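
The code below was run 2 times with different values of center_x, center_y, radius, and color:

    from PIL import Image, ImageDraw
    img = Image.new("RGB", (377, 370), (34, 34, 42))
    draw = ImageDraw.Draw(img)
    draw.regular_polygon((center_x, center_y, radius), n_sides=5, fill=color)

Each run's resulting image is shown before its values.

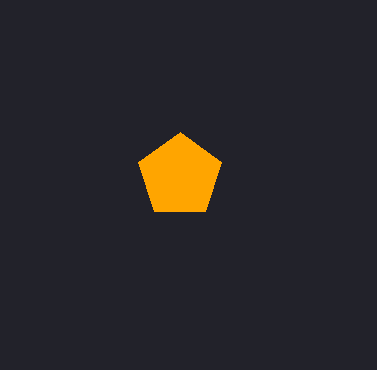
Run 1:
center_x = 180
center_y = 176
radius = 44
color = 'orange'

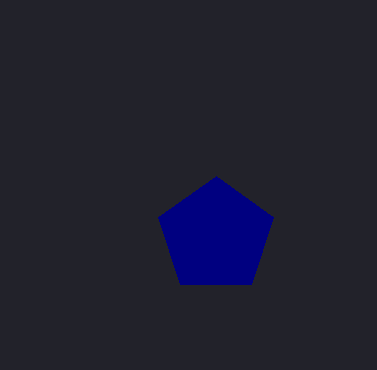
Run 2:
center_x = 216; center_y = 236; radius = 60; color = 'navy'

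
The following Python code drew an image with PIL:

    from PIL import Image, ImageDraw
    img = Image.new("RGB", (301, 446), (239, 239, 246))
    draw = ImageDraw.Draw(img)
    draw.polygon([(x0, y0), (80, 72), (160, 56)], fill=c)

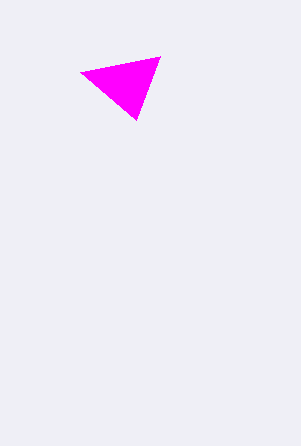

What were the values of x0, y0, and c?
x0 = 136, y0 = 120, c = 'magenta'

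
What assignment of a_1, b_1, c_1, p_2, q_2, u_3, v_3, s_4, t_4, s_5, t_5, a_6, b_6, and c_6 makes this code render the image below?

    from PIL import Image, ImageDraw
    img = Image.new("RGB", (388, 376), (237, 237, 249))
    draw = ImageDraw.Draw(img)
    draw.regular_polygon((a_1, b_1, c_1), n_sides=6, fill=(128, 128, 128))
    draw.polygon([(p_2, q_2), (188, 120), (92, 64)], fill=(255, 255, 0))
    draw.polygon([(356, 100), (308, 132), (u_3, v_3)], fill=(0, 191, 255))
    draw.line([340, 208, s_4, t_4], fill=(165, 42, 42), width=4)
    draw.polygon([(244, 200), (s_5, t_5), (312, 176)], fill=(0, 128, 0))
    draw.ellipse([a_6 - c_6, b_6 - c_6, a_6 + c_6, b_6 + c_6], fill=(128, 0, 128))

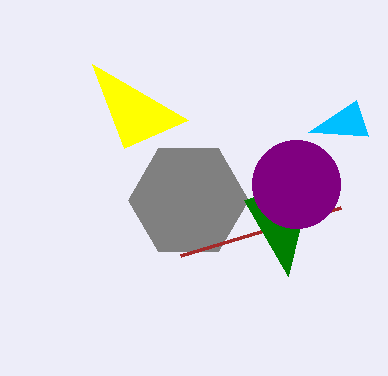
a_1 = 188; b_1 = 200; c_1 = 60; p_2 = 124; q_2 = 148; u_3 = 368; v_3 = 136; s_4 = 180; t_4 = 256; s_5 = 288; t_5 = 276; a_6 = 296; b_6 = 184; c_6 = 44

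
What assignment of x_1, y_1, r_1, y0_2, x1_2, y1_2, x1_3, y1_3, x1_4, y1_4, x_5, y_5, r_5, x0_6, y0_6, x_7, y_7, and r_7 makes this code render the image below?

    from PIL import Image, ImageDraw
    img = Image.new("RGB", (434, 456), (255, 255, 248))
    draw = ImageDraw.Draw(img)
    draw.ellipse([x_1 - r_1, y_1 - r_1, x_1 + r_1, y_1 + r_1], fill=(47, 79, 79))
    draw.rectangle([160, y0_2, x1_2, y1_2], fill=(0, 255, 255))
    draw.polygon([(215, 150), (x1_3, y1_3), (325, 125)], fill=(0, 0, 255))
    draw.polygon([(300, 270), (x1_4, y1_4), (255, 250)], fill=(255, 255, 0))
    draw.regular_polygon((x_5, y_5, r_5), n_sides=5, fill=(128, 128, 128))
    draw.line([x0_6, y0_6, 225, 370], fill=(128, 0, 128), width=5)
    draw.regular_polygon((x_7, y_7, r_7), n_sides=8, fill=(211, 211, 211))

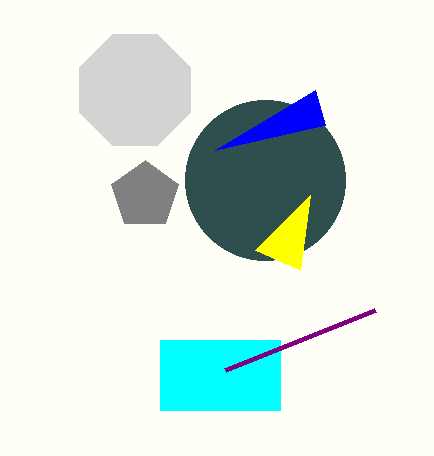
x_1 = 265; y_1 = 180; r_1 = 80; y0_2 = 340; x1_2 = 280; y1_2 = 410; x1_3 = 315; y1_3 = 90; x1_4 = 310; y1_4 = 195; x_5 = 145; y_5 = 195; r_5 = 35; x0_6 = 375; y0_6 = 310; x_7 = 135; y_7 = 90; r_7 = 60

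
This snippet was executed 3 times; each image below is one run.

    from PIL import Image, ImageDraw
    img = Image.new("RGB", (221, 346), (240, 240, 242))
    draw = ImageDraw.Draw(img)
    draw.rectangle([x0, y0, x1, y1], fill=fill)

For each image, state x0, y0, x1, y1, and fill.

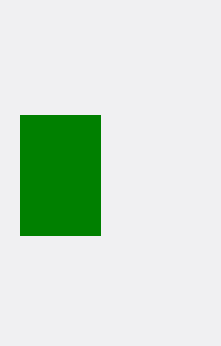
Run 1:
x0 = 20; y0 = 115; x1 = 100; y1 = 235; fill = 'green'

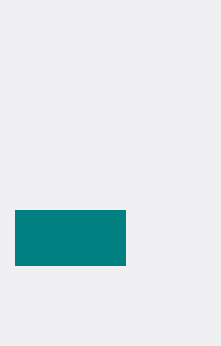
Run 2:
x0 = 15
y0 = 210
x1 = 125
y1 = 265
fill = 'teal'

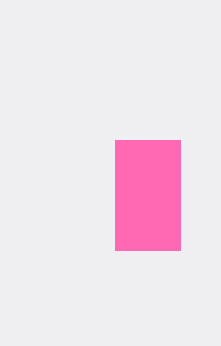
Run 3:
x0 = 115
y0 = 140
x1 = 180
y1 = 250
fill = 'hotpink'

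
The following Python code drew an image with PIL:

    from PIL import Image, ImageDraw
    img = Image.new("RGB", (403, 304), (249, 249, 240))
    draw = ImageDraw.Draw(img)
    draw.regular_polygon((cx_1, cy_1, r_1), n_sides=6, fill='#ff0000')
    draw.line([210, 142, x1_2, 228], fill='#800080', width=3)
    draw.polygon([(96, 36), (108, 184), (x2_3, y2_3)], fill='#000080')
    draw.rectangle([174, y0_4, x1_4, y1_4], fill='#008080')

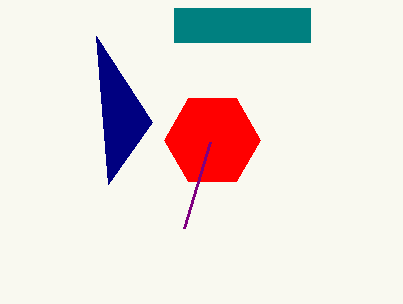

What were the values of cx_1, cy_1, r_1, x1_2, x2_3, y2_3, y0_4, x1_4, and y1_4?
cx_1 = 212
cy_1 = 140
r_1 = 48
x1_2 = 184
x2_3 = 152
y2_3 = 122
y0_4 = 8
x1_4 = 310
y1_4 = 42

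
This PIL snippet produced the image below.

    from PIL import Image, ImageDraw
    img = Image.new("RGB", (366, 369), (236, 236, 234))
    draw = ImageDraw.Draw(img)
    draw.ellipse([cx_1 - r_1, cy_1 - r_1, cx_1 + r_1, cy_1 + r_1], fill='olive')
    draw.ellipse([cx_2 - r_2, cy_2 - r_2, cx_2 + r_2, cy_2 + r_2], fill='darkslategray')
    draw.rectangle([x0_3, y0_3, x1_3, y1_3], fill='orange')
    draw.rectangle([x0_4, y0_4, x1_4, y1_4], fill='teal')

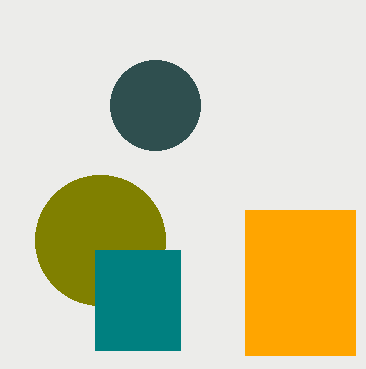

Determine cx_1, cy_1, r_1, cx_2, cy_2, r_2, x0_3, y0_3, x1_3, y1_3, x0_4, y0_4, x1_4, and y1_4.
cx_1 = 100
cy_1 = 240
r_1 = 65
cx_2 = 155
cy_2 = 105
r_2 = 45
x0_3 = 245
y0_3 = 210
x1_3 = 355
y1_3 = 355
x0_4 = 95
y0_4 = 250
x1_4 = 180
y1_4 = 350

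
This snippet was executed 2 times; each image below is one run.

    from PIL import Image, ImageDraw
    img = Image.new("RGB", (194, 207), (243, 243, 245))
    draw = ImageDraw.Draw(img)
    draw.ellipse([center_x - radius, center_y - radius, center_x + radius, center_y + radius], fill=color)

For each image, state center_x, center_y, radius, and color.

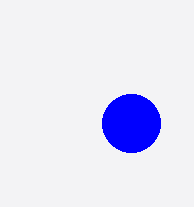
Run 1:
center_x = 131, center_y = 123, radius = 29, color = 'blue'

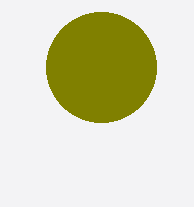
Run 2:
center_x = 101
center_y = 67
radius = 55
color = 'olive'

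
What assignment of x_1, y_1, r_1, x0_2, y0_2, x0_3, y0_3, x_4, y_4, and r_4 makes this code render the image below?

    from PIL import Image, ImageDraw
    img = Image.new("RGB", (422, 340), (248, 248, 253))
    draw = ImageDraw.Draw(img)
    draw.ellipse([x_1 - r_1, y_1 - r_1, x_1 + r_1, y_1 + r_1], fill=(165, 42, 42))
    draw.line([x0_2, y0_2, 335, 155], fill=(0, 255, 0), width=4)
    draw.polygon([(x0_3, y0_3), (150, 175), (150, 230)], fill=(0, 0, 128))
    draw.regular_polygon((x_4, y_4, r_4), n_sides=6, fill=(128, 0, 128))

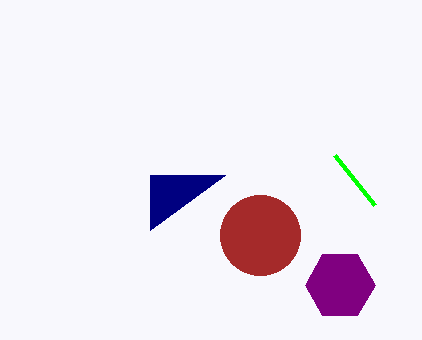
x_1 = 260, y_1 = 235, r_1 = 40, x0_2 = 375, y0_2 = 205, x0_3 = 225, y0_3 = 175, x_4 = 340, y_4 = 285, r_4 = 35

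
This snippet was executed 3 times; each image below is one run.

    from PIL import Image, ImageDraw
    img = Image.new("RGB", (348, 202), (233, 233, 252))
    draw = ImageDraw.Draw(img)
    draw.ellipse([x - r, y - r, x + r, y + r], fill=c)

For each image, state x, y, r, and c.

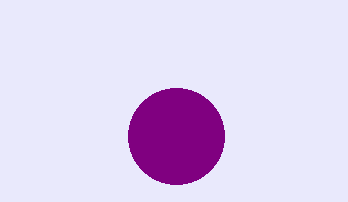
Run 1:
x = 176, y = 136, r = 48, c = 'purple'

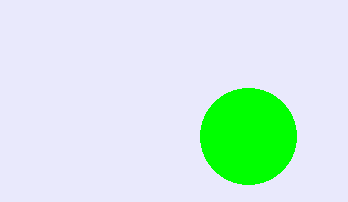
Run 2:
x = 248
y = 136
r = 48
c = 'lime'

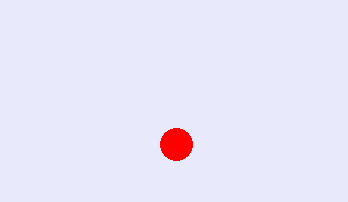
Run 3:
x = 176, y = 144, r = 16, c = 'red'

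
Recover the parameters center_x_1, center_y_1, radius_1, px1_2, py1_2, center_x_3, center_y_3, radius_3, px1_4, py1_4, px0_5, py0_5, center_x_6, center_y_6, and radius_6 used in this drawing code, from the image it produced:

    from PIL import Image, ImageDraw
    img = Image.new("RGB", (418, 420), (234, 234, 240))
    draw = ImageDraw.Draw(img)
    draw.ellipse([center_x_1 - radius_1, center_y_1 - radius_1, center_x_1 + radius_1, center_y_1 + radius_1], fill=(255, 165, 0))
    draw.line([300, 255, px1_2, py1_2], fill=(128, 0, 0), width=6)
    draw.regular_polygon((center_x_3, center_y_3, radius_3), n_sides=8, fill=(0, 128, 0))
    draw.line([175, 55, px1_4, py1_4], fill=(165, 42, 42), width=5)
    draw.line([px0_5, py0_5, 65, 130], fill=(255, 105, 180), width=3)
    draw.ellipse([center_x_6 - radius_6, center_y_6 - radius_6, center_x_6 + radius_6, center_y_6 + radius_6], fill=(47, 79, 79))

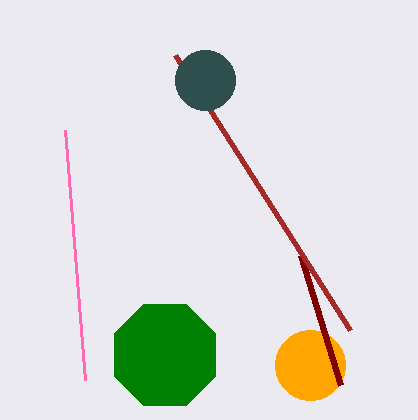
center_x_1 = 310, center_y_1 = 365, radius_1 = 35, px1_2 = 340, py1_2 = 385, center_x_3 = 165, center_y_3 = 355, radius_3 = 55, px1_4 = 350, py1_4 = 330, px0_5 = 85, py0_5 = 380, center_x_6 = 205, center_y_6 = 80, radius_6 = 30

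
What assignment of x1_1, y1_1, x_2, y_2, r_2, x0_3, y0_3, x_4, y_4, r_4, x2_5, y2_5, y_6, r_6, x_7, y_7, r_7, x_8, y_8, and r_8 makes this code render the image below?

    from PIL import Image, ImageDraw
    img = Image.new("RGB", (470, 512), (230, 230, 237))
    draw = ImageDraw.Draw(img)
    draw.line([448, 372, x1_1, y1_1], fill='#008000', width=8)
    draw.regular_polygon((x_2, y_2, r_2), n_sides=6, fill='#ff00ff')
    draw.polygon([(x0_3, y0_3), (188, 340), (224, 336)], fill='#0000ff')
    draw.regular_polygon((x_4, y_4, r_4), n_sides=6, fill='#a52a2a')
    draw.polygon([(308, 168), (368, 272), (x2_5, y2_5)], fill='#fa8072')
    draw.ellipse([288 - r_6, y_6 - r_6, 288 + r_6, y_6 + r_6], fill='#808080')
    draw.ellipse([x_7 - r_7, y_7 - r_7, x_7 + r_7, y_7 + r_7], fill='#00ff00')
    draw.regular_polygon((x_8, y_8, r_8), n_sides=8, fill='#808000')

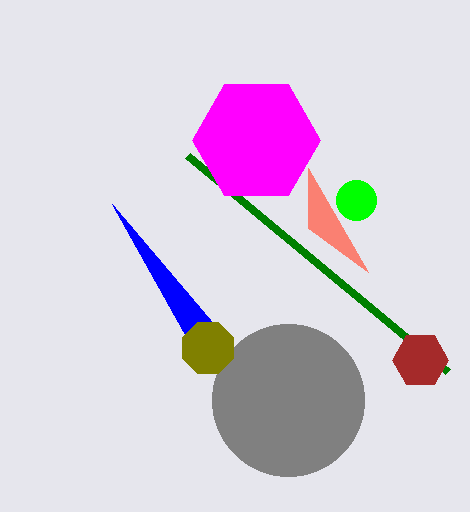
x1_1 = 188, y1_1 = 156, x_2 = 256, y_2 = 140, r_2 = 64, x0_3 = 112, y0_3 = 204, x_4 = 420, y_4 = 360, r_4 = 28, x2_5 = 308, y2_5 = 228, y_6 = 400, r_6 = 76, x_7 = 356, y_7 = 200, r_7 = 20, x_8 = 208, y_8 = 348, r_8 = 28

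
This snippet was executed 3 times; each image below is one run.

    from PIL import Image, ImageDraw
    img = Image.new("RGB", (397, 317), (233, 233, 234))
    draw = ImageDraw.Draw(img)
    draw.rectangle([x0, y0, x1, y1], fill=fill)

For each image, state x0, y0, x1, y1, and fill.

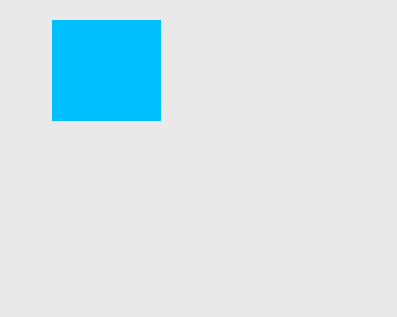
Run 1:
x0 = 52, y0 = 20, x1 = 160, y1 = 120, fill = 'deepskyblue'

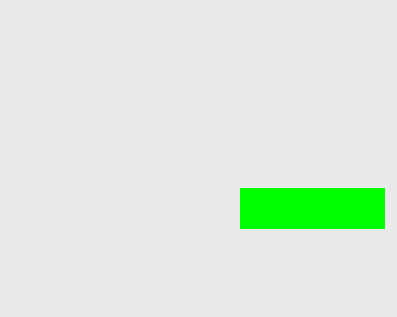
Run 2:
x0 = 240; y0 = 188; x1 = 384; y1 = 228; fill = 'lime'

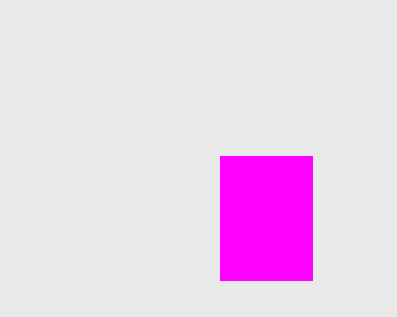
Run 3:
x0 = 220
y0 = 156
x1 = 312
y1 = 280
fill = 'magenta'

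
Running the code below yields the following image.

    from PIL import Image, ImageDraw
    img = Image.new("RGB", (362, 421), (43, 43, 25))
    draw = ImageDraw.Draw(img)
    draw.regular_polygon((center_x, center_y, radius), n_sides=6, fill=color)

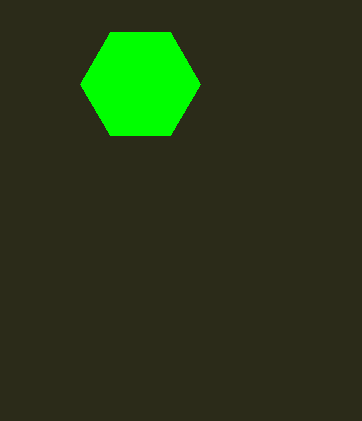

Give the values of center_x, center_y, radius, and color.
center_x = 140, center_y = 84, radius = 60, color = 'lime'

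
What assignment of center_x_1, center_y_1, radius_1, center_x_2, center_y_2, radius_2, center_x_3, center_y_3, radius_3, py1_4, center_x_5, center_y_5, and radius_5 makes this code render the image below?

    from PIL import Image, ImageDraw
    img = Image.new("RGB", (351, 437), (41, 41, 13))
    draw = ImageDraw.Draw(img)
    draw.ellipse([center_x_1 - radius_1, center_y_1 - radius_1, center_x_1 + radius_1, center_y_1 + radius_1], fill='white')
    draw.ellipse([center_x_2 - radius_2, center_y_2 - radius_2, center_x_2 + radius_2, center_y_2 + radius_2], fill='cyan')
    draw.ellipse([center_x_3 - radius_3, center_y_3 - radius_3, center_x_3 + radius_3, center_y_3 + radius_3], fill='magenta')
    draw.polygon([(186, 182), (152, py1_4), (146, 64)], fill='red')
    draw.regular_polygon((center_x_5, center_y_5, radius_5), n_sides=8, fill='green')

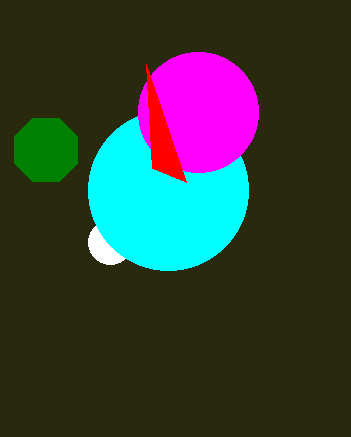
center_x_1 = 110, center_y_1 = 242, radius_1 = 22, center_x_2 = 168, center_y_2 = 190, radius_2 = 80, center_x_3 = 198, center_y_3 = 112, radius_3 = 60, py1_4 = 168, center_x_5 = 46, center_y_5 = 150, radius_5 = 34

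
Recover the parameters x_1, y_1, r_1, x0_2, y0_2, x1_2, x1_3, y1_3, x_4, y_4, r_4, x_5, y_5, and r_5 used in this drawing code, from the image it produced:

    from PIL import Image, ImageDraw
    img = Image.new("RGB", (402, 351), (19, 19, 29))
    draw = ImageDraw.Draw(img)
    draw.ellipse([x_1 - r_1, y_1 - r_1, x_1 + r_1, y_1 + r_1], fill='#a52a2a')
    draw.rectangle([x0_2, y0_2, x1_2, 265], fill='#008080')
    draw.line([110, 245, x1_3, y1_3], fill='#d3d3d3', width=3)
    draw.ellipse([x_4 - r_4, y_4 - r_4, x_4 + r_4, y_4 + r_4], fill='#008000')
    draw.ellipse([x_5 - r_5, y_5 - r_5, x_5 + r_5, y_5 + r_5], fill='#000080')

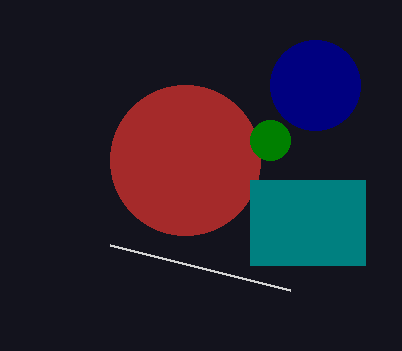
x_1 = 185
y_1 = 160
r_1 = 75
x0_2 = 250
y0_2 = 180
x1_2 = 365
x1_3 = 290
y1_3 = 290
x_4 = 270
y_4 = 140
r_4 = 20
x_5 = 315
y_5 = 85
r_5 = 45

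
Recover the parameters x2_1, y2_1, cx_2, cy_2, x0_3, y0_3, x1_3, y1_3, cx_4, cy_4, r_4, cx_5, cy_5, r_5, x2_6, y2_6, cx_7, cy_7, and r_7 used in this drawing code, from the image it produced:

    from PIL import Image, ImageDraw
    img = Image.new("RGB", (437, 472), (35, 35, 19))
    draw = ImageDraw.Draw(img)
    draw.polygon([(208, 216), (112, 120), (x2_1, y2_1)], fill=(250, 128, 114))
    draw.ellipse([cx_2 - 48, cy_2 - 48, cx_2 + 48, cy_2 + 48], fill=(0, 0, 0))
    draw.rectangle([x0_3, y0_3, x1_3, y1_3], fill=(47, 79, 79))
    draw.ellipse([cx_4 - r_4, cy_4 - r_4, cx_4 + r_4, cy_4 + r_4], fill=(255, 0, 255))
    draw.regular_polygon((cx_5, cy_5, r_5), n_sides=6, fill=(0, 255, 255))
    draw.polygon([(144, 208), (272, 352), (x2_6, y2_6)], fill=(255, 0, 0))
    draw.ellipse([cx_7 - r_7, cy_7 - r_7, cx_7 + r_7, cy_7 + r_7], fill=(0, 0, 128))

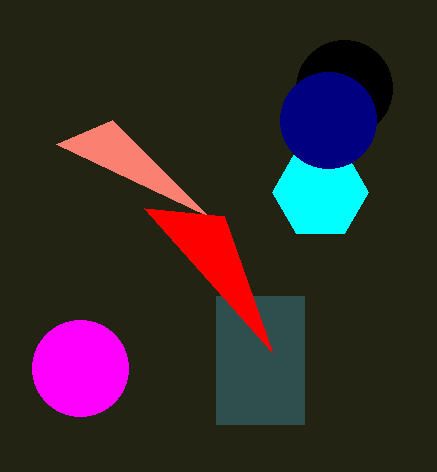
x2_1 = 56
y2_1 = 144
cx_2 = 344
cy_2 = 88
x0_3 = 216
y0_3 = 296
x1_3 = 304
y1_3 = 424
cx_4 = 80
cy_4 = 368
r_4 = 48
cx_5 = 320
cy_5 = 192
r_5 = 48
x2_6 = 224
y2_6 = 216
cx_7 = 328
cy_7 = 120
r_7 = 48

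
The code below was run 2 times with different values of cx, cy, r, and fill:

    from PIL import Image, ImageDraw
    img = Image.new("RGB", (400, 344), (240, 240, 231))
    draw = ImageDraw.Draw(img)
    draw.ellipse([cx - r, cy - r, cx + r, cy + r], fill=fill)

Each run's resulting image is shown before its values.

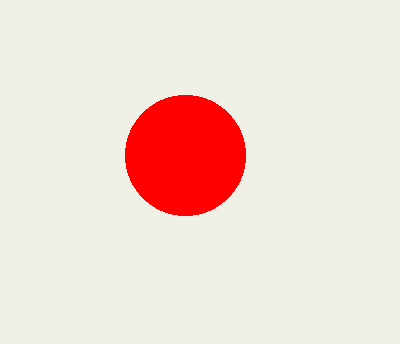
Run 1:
cx = 185
cy = 155
r = 60
fill = 'red'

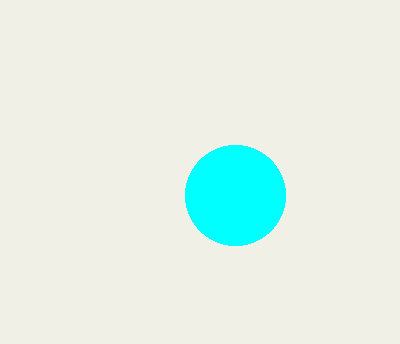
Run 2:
cx = 235; cy = 195; r = 50; fill = 'cyan'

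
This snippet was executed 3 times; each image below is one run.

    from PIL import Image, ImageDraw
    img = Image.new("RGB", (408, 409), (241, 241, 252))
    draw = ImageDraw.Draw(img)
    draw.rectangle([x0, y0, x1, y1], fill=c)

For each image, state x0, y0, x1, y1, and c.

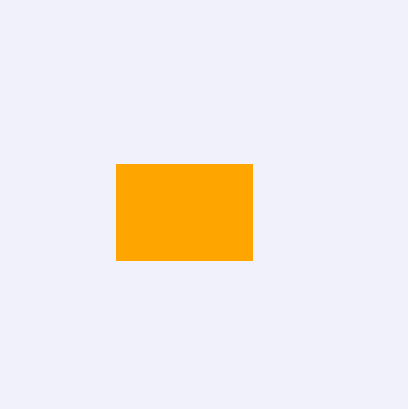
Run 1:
x0 = 116, y0 = 164, x1 = 252, y1 = 260, c = 'orange'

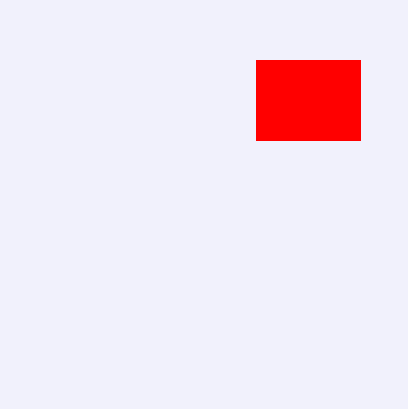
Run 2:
x0 = 256
y0 = 60
x1 = 360
y1 = 140
c = 'red'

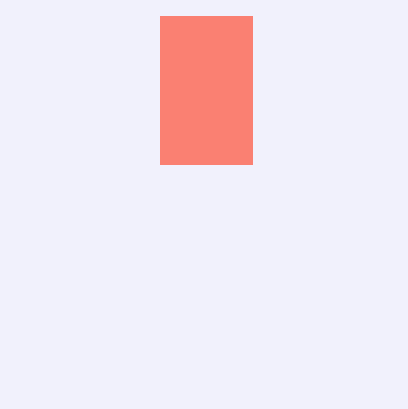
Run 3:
x0 = 160, y0 = 16, x1 = 252, y1 = 164, c = 'salmon'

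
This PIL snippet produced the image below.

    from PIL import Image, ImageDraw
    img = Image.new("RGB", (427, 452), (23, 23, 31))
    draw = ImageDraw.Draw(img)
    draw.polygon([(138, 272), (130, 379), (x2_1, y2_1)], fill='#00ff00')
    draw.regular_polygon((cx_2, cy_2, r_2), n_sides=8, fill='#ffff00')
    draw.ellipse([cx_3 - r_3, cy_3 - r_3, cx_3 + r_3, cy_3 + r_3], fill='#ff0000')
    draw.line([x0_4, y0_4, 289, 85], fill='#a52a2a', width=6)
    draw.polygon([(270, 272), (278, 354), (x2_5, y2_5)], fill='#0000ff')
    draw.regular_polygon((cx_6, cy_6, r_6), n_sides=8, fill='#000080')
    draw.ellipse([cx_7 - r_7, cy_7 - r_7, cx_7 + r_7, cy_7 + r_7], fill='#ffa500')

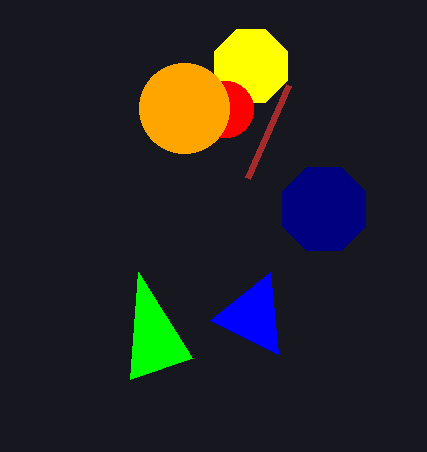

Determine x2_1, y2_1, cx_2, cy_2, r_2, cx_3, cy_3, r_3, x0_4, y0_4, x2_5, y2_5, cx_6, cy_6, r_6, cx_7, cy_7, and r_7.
x2_1 = 192
y2_1 = 358
cx_2 = 251
cy_2 = 66
r_2 = 39
cx_3 = 225
cy_3 = 109
r_3 = 28
x0_4 = 248
y0_4 = 178
x2_5 = 210
y2_5 = 320
cx_6 = 324
cy_6 = 209
r_6 = 45
cx_7 = 184
cy_7 = 108
r_7 = 45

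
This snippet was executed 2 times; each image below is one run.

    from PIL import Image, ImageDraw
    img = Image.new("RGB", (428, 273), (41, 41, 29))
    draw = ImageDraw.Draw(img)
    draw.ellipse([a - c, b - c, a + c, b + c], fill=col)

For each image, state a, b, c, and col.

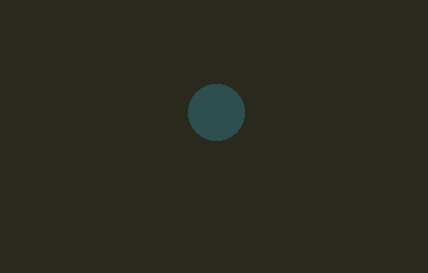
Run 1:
a = 216
b = 112
c = 28
col = 'darkslategray'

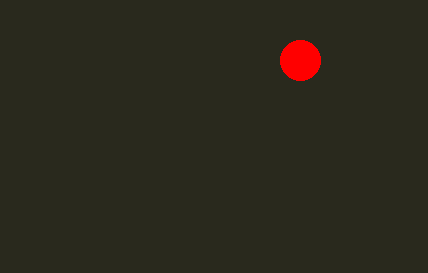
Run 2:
a = 300, b = 60, c = 20, col = 'red'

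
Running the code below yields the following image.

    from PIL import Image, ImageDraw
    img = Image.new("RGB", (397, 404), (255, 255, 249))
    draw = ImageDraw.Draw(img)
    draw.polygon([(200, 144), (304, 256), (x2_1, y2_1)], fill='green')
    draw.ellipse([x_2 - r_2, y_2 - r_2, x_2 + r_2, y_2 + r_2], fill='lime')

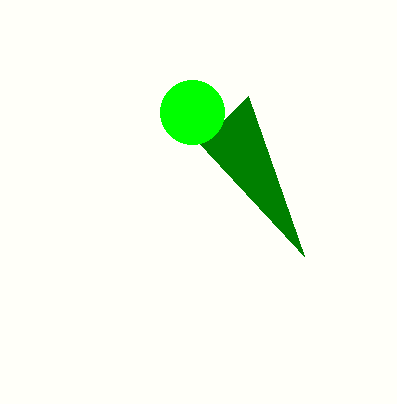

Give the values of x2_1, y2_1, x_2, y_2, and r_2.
x2_1 = 248; y2_1 = 96; x_2 = 192; y_2 = 112; r_2 = 32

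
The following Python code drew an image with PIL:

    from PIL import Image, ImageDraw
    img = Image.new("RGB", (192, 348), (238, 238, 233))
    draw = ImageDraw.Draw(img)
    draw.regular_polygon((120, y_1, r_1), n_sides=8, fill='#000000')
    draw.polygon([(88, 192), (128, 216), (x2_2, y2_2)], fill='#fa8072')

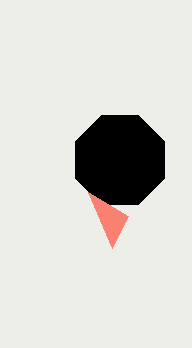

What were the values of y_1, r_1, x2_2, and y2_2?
y_1 = 160
r_1 = 48
x2_2 = 112
y2_2 = 248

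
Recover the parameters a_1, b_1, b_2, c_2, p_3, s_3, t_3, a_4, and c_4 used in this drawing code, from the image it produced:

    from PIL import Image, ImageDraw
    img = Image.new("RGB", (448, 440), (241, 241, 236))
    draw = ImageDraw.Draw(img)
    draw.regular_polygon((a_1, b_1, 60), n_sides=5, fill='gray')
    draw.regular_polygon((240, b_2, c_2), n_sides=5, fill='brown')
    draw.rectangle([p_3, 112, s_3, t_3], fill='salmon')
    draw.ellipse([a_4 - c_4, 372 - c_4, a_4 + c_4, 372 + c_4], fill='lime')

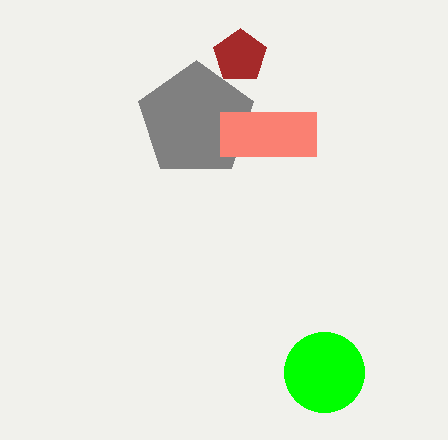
a_1 = 196, b_1 = 120, b_2 = 56, c_2 = 28, p_3 = 220, s_3 = 316, t_3 = 156, a_4 = 324, c_4 = 40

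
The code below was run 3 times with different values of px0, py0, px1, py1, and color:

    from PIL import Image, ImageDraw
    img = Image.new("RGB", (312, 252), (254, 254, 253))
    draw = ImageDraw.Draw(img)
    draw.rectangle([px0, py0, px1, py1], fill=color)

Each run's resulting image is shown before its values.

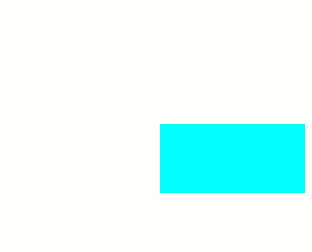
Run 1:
px0 = 160; py0 = 124; px1 = 304; py1 = 192; color = 'cyan'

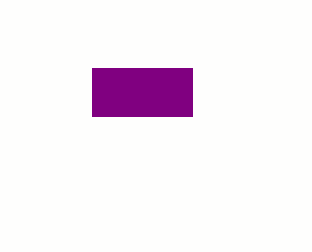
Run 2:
px0 = 92, py0 = 68, px1 = 192, py1 = 116, color = 'purple'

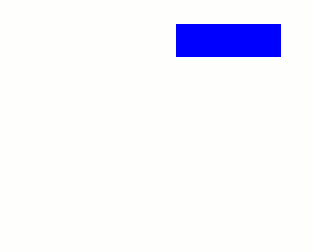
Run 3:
px0 = 176
py0 = 24
px1 = 280
py1 = 56
color = 'blue'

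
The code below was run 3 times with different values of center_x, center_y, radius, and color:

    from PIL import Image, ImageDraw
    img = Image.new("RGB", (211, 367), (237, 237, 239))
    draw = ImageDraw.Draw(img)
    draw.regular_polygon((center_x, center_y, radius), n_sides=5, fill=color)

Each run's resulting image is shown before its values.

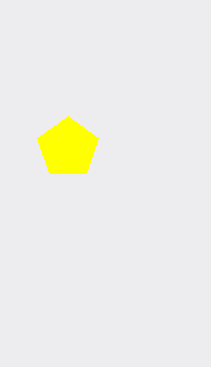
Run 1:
center_x = 68; center_y = 148; radius = 32; color = 'yellow'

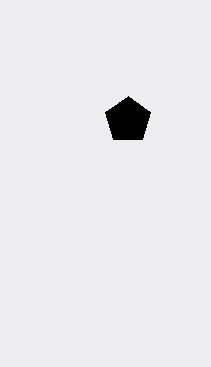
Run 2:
center_x = 128
center_y = 120
radius = 24
color = 'black'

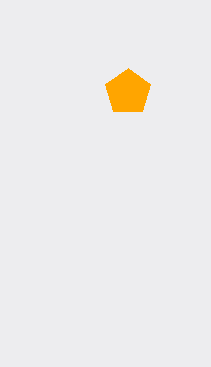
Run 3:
center_x = 128, center_y = 92, radius = 24, color = 'orange'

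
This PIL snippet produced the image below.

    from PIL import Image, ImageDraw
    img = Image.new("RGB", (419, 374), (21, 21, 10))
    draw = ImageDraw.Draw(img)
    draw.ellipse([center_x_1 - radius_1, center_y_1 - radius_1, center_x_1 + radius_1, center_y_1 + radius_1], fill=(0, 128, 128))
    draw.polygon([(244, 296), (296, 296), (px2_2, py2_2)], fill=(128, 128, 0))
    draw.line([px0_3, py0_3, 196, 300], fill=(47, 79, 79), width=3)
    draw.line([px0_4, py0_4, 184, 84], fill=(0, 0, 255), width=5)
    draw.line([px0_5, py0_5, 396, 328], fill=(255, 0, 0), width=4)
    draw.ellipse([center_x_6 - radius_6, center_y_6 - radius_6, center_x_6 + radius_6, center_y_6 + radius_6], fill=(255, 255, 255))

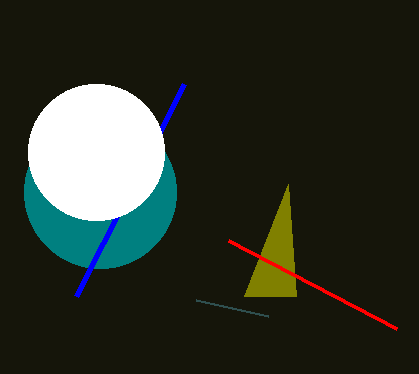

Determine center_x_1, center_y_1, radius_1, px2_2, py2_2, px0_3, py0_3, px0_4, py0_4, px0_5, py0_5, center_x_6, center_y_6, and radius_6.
center_x_1 = 100; center_y_1 = 192; radius_1 = 76; px2_2 = 288; py2_2 = 184; px0_3 = 268; py0_3 = 316; px0_4 = 76; py0_4 = 296; px0_5 = 228; py0_5 = 240; center_x_6 = 96; center_y_6 = 152; radius_6 = 68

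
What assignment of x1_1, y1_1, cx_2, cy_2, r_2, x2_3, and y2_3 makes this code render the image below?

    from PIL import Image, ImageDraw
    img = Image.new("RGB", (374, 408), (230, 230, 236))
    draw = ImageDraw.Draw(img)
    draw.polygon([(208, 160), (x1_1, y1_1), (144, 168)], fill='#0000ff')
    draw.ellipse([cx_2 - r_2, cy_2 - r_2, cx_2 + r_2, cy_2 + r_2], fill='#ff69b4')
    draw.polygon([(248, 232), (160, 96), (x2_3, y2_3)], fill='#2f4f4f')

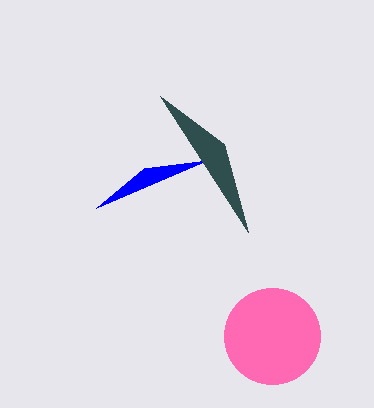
x1_1 = 96
y1_1 = 208
cx_2 = 272
cy_2 = 336
r_2 = 48
x2_3 = 224
y2_3 = 144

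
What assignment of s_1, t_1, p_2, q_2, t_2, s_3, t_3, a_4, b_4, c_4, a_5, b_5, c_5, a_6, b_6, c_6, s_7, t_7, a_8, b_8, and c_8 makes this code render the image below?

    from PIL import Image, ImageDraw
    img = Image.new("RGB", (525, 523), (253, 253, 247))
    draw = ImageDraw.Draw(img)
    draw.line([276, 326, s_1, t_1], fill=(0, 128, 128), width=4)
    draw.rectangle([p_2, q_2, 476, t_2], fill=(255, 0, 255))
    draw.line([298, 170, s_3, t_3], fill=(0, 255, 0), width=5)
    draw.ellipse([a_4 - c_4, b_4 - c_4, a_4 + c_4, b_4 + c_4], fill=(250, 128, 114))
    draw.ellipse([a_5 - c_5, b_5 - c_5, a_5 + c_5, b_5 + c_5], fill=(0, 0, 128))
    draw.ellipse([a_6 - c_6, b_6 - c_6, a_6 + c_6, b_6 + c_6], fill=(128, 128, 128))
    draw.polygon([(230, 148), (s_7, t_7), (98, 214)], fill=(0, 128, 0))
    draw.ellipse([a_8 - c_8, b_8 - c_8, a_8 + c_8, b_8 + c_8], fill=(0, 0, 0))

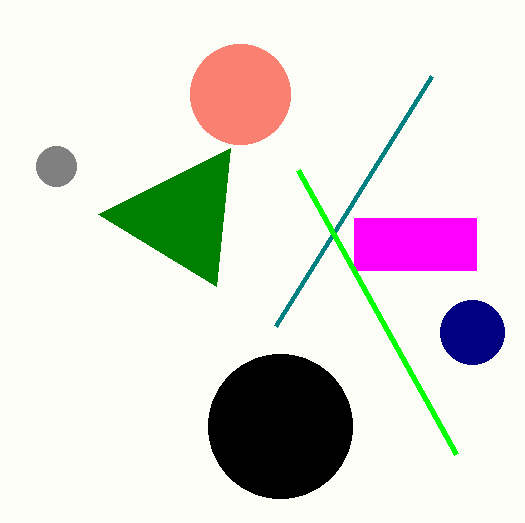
s_1 = 432, t_1 = 76, p_2 = 354, q_2 = 218, t_2 = 270, s_3 = 456, t_3 = 454, a_4 = 240, b_4 = 94, c_4 = 50, a_5 = 472, b_5 = 332, c_5 = 32, a_6 = 56, b_6 = 166, c_6 = 20, s_7 = 216, t_7 = 286, a_8 = 280, b_8 = 426, c_8 = 72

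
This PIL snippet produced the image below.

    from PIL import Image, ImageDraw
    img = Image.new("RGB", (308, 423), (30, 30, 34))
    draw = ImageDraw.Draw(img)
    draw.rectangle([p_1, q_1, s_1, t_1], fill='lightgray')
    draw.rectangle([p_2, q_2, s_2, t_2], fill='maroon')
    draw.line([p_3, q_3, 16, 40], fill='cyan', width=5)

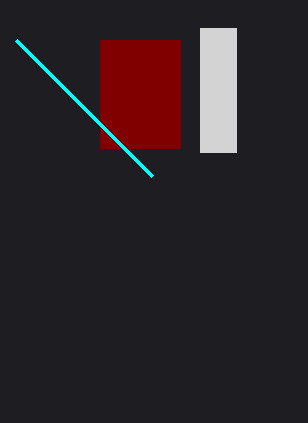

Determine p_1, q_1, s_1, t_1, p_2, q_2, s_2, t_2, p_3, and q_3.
p_1 = 200, q_1 = 28, s_1 = 236, t_1 = 152, p_2 = 100, q_2 = 40, s_2 = 180, t_2 = 148, p_3 = 152, q_3 = 176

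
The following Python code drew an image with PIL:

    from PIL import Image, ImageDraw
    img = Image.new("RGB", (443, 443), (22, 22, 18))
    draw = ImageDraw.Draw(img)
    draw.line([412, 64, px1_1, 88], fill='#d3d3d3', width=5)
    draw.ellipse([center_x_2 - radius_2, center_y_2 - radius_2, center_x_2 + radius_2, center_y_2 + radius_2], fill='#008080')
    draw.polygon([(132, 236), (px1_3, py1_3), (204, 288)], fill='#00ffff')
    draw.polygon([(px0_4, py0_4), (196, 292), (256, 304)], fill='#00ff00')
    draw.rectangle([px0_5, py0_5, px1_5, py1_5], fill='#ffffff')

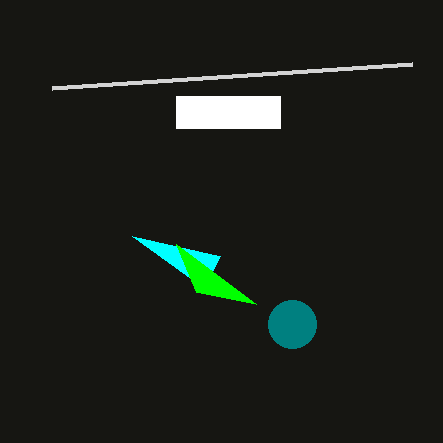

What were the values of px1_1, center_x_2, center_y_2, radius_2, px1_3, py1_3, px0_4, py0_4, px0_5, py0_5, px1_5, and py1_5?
px1_1 = 52
center_x_2 = 292
center_y_2 = 324
radius_2 = 24
px1_3 = 220
py1_3 = 256
px0_4 = 176
py0_4 = 244
px0_5 = 176
py0_5 = 96
px1_5 = 280
py1_5 = 128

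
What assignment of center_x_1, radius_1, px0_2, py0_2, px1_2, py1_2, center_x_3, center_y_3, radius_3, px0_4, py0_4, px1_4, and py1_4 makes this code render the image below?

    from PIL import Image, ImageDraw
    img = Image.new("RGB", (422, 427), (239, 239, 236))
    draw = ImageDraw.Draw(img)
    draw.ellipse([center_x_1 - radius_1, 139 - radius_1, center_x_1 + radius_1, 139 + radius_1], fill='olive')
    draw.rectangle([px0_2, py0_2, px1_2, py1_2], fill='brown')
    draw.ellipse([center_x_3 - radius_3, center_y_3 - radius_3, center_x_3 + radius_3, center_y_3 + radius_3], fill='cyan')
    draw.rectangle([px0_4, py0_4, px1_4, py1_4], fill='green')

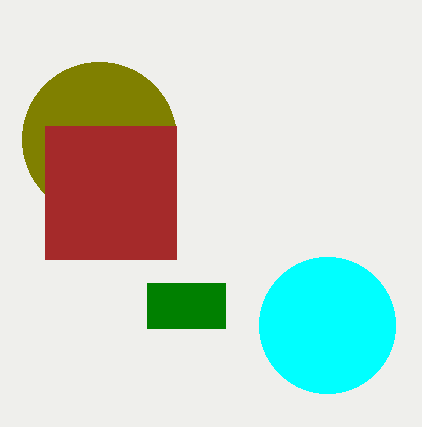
center_x_1 = 99
radius_1 = 77
px0_2 = 45
py0_2 = 126
px1_2 = 176
py1_2 = 259
center_x_3 = 327
center_y_3 = 325
radius_3 = 68
px0_4 = 147
py0_4 = 283
px1_4 = 225
py1_4 = 328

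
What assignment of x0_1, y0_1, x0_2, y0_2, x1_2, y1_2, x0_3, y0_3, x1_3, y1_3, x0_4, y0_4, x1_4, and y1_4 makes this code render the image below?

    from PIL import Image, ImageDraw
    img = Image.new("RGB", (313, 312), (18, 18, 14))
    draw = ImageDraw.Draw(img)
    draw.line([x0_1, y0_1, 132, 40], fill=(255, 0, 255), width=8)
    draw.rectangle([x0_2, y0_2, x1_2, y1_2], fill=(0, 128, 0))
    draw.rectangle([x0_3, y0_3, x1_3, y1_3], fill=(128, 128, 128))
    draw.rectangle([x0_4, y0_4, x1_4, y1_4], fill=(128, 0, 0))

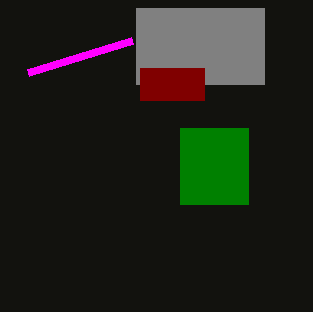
x0_1 = 28
y0_1 = 72
x0_2 = 180
y0_2 = 128
x1_2 = 248
y1_2 = 204
x0_3 = 136
y0_3 = 8
x1_3 = 264
y1_3 = 84
x0_4 = 140
y0_4 = 68
x1_4 = 204
y1_4 = 100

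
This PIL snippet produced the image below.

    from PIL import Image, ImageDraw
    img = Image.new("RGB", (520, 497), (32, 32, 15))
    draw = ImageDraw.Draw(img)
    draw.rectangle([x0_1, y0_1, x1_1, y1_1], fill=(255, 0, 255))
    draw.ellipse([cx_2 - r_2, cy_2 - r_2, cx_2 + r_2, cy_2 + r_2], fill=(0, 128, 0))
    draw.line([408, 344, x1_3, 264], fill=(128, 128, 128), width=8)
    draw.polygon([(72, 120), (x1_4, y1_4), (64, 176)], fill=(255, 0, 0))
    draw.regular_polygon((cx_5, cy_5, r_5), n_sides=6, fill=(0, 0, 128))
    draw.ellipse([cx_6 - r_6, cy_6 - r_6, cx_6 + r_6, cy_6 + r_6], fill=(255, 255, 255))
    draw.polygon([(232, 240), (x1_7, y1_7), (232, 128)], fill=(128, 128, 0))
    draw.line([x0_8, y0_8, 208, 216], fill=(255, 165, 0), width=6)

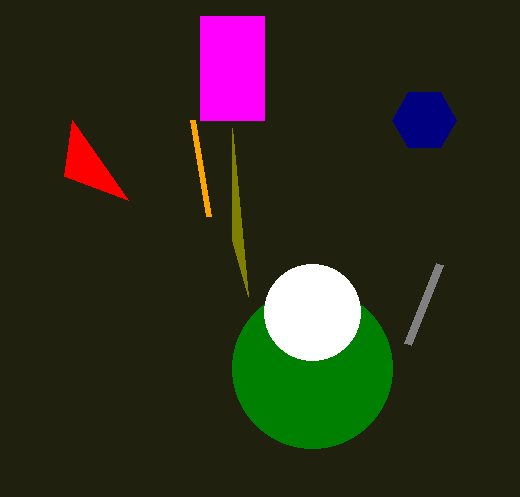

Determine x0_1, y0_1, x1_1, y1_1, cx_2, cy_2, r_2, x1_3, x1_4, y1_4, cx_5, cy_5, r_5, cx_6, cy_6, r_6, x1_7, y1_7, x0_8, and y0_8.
x0_1 = 200, y0_1 = 16, x1_1 = 264, y1_1 = 120, cx_2 = 312, cy_2 = 368, r_2 = 80, x1_3 = 440, x1_4 = 128, y1_4 = 200, cx_5 = 424, cy_5 = 120, r_5 = 32, cx_6 = 312, cy_6 = 312, r_6 = 48, x1_7 = 248, y1_7 = 296, x0_8 = 192, y0_8 = 120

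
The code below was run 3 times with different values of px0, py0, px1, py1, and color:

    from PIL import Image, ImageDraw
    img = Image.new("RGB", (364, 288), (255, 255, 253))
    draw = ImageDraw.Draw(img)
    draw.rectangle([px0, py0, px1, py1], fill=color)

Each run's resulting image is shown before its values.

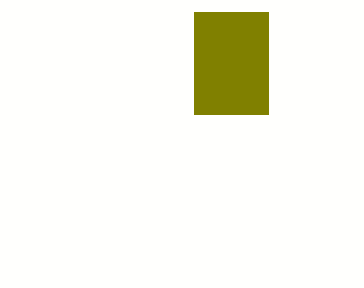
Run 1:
px0 = 194, py0 = 12, px1 = 268, py1 = 114, color = 'olive'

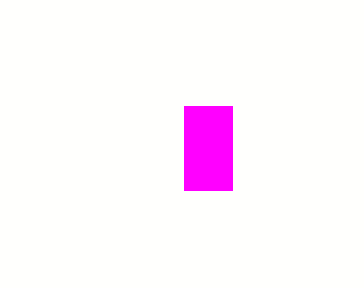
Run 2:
px0 = 184, py0 = 106, px1 = 232, py1 = 190, color = 'magenta'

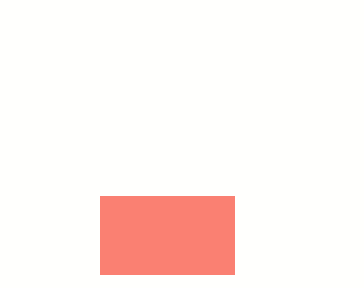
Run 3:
px0 = 100; py0 = 196; px1 = 234; py1 = 274; color = 'salmon'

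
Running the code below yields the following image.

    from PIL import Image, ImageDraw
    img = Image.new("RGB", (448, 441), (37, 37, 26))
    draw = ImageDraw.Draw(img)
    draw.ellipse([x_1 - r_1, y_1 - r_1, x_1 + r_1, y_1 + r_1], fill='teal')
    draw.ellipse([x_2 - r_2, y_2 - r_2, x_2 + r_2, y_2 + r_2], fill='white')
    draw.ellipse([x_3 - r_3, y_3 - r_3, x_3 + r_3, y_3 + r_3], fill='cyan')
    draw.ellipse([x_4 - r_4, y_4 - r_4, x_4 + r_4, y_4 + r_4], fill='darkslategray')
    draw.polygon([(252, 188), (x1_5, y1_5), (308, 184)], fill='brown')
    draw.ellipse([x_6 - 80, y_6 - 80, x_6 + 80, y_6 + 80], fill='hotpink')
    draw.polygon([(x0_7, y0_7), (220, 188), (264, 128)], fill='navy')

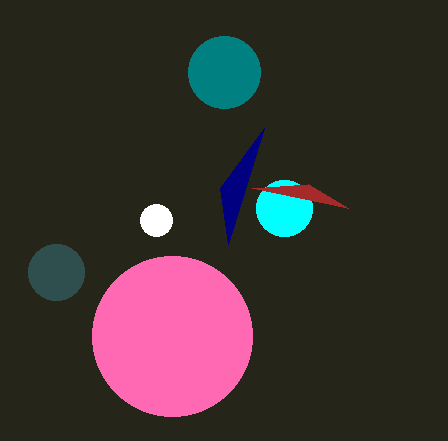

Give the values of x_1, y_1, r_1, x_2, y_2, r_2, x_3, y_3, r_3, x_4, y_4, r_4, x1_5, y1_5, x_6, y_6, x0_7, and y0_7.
x_1 = 224; y_1 = 72; r_1 = 36; x_2 = 156; y_2 = 220; r_2 = 16; x_3 = 284; y_3 = 208; r_3 = 28; x_4 = 56; y_4 = 272; r_4 = 28; x1_5 = 348; y1_5 = 208; x_6 = 172; y_6 = 336; x0_7 = 228; y0_7 = 244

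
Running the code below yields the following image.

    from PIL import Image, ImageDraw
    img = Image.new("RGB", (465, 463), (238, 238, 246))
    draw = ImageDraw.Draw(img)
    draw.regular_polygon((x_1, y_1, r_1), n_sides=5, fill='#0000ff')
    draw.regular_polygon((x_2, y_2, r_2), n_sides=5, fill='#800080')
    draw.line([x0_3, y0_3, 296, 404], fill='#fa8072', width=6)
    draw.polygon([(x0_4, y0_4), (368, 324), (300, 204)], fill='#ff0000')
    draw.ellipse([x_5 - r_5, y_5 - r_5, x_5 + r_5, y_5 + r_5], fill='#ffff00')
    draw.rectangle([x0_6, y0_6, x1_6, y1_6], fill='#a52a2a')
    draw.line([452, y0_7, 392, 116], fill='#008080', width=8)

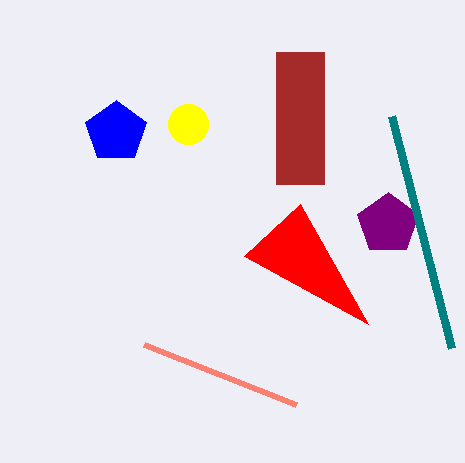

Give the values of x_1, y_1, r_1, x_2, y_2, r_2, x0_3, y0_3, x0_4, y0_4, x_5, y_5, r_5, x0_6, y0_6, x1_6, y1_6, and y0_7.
x_1 = 116; y_1 = 132; r_1 = 32; x_2 = 388; y_2 = 224; r_2 = 32; x0_3 = 144; y0_3 = 344; x0_4 = 244; y0_4 = 256; x_5 = 188; y_5 = 124; r_5 = 20; x0_6 = 276; y0_6 = 52; x1_6 = 324; y1_6 = 184; y0_7 = 348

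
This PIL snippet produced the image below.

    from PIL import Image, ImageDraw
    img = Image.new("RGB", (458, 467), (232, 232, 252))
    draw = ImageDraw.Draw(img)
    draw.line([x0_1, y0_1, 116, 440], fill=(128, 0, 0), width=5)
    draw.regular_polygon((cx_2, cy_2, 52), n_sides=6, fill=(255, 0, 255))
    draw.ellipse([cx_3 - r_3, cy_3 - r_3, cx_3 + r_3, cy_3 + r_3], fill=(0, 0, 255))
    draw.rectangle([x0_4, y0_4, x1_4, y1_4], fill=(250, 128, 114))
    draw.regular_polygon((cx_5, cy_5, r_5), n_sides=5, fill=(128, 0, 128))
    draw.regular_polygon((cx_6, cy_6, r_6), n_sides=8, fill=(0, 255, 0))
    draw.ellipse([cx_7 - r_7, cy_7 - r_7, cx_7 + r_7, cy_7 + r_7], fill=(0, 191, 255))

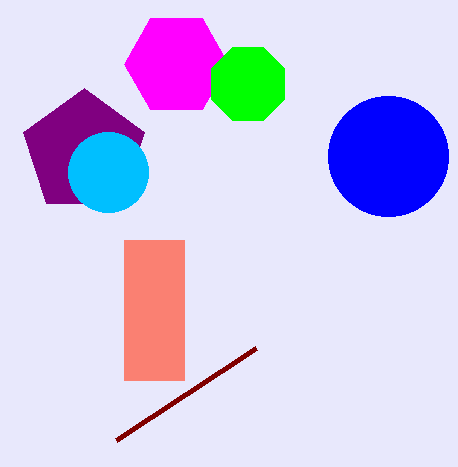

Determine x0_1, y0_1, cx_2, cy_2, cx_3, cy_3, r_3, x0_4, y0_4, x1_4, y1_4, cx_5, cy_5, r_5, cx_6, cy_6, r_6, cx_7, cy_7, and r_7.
x0_1 = 256, y0_1 = 348, cx_2 = 176, cy_2 = 64, cx_3 = 388, cy_3 = 156, r_3 = 60, x0_4 = 124, y0_4 = 240, x1_4 = 184, y1_4 = 380, cx_5 = 84, cy_5 = 152, r_5 = 64, cx_6 = 248, cy_6 = 84, r_6 = 40, cx_7 = 108, cy_7 = 172, r_7 = 40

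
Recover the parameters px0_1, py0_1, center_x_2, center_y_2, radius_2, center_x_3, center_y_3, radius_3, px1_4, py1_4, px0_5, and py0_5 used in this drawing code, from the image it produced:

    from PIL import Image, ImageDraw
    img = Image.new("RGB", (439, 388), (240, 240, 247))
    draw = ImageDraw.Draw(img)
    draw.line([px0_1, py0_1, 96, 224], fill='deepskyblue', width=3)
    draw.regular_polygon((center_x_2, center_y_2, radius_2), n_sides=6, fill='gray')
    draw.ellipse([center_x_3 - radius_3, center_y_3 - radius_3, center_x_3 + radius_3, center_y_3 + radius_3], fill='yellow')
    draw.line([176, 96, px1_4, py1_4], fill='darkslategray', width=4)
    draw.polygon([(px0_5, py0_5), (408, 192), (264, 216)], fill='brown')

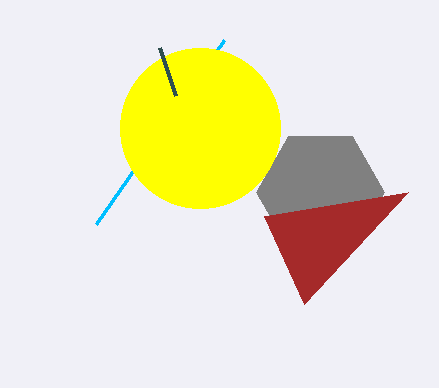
px0_1 = 224, py0_1 = 40, center_x_2 = 320, center_y_2 = 192, radius_2 = 64, center_x_3 = 200, center_y_3 = 128, radius_3 = 80, px1_4 = 160, py1_4 = 48, px0_5 = 304, py0_5 = 304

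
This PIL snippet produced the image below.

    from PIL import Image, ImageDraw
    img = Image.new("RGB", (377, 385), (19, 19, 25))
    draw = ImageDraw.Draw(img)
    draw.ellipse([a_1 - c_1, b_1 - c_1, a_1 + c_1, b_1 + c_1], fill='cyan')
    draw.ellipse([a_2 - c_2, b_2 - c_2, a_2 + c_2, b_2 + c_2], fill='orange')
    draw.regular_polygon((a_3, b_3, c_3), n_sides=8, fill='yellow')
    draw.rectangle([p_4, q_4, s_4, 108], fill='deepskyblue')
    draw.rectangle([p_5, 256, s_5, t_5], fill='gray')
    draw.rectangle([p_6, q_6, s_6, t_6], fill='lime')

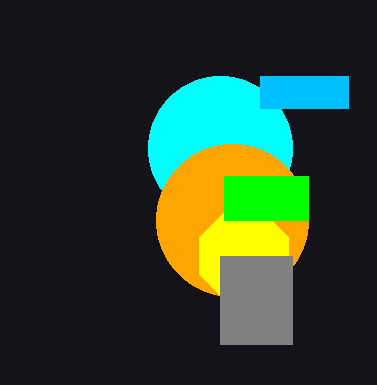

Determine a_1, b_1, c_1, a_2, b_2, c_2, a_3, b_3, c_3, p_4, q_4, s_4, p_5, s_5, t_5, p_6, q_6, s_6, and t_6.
a_1 = 220; b_1 = 148; c_1 = 72; a_2 = 232; b_2 = 220; c_2 = 76; a_3 = 244; b_3 = 256; c_3 = 48; p_4 = 260; q_4 = 76; s_4 = 348; p_5 = 220; s_5 = 292; t_5 = 344; p_6 = 224; q_6 = 176; s_6 = 308; t_6 = 220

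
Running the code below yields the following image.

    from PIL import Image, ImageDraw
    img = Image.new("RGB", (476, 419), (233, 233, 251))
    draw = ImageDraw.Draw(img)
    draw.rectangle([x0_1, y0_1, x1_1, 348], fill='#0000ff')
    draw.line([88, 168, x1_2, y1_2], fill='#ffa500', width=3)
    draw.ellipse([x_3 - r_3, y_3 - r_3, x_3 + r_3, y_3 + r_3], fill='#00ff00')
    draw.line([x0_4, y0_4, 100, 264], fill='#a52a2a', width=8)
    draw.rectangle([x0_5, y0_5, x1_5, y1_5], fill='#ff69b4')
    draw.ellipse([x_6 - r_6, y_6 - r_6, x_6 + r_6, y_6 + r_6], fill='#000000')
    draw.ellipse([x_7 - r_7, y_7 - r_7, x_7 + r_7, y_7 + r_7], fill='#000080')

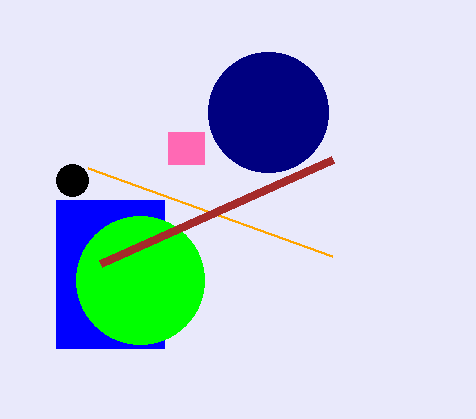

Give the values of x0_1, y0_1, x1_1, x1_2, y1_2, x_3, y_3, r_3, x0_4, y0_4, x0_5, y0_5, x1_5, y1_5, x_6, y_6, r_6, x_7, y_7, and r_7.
x0_1 = 56; y0_1 = 200; x1_1 = 164; x1_2 = 332; y1_2 = 256; x_3 = 140; y_3 = 280; r_3 = 64; x0_4 = 332; y0_4 = 160; x0_5 = 168; y0_5 = 132; x1_5 = 204; y1_5 = 164; x_6 = 72; y_6 = 180; r_6 = 16; x_7 = 268; y_7 = 112; r_7 = 60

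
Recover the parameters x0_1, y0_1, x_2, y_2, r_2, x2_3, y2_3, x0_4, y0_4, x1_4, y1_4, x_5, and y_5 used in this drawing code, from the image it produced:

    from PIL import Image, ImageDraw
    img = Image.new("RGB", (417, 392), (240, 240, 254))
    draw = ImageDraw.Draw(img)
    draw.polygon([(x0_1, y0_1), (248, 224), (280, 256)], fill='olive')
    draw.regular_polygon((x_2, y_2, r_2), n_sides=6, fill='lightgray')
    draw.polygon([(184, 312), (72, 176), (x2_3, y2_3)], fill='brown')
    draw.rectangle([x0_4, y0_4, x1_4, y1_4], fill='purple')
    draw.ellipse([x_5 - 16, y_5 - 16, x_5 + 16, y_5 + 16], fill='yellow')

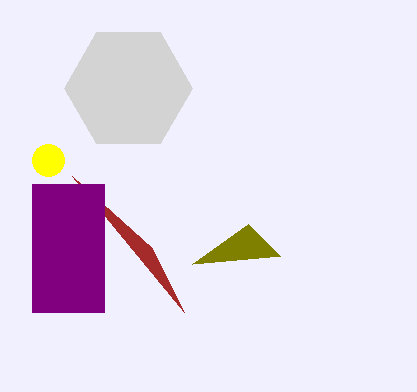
x0_1 = 192, y0_1 = 264, x_2 = 128, y_2 = 88, r_2 = 64, x2_3 = 152, y2_3 = 248, x0_4 = 32, y0_4 = 184, x1_4 = 104, y1_4 = 312, x_5 = 48, y_5 = 160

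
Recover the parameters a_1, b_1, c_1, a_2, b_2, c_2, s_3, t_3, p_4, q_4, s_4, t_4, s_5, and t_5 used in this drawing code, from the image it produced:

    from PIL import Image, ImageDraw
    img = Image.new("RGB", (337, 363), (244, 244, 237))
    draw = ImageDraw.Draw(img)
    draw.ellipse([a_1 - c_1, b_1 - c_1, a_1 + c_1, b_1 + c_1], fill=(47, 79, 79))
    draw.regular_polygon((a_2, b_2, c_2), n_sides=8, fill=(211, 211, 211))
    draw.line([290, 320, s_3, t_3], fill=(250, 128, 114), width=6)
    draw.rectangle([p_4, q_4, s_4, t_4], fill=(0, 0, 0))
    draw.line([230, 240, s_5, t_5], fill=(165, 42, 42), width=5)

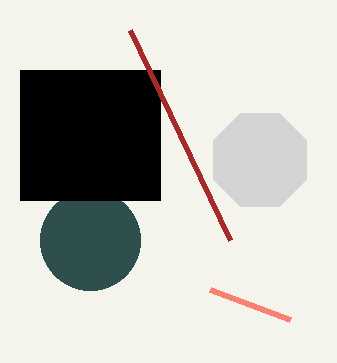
a_1 = 90; b_1 = 240; c_1 = 50; a_2 = 260; b_2 = 160; c_2 = 50; s_3 = 210; t_3 = 290; p_4 = 20; q_4 = 70; s_4 = 160; t_4 = 200; s_5 = 130; t_5 = 30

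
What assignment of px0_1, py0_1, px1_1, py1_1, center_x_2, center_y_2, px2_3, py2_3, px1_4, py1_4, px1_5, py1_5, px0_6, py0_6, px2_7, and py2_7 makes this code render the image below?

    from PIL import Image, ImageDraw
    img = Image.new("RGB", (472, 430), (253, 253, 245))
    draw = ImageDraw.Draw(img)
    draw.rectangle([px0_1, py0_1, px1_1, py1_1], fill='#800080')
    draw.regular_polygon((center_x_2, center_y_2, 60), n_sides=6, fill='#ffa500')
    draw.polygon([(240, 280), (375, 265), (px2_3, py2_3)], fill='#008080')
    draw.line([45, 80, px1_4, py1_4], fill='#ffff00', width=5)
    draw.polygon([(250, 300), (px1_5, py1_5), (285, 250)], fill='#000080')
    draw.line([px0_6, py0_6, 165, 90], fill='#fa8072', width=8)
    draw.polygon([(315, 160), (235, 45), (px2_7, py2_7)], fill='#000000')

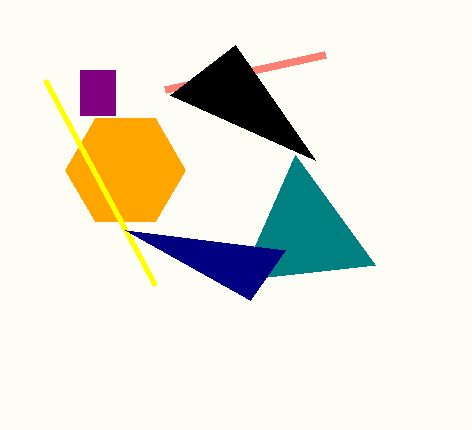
px0_1 = 80, py0_1 = 70, px1_1 = 115, py1_1 = 115, center_x_2 = 125, center_y_2 = 170, px2_3 = 295, py2_3 = 155, px1_4 = 155, py1_4 = 285, px1_5 = 125, py1_5 = 230, px0_6 = 325, py0_6 = 55, px2_7 = 170, py2_7 = 95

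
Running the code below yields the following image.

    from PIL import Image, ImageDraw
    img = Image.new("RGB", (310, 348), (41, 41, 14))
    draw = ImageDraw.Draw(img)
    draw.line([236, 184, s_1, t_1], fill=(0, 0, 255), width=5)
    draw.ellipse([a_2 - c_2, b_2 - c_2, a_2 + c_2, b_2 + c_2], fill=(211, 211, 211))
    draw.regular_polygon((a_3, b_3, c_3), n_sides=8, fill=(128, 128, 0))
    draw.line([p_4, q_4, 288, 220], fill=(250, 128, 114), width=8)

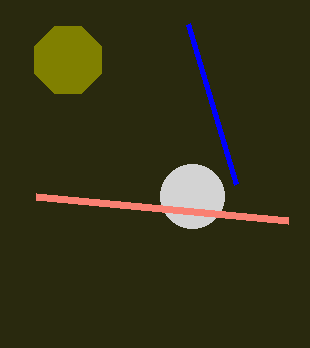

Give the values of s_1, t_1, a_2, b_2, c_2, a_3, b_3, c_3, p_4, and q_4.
s_1 = 188; t_1 = 24; a_2 = 192; b_2 = 196; c_2 = 32; a_3 = 68; b_3 = 60; c_3 = 36; p_4 = 36; q_4 = 196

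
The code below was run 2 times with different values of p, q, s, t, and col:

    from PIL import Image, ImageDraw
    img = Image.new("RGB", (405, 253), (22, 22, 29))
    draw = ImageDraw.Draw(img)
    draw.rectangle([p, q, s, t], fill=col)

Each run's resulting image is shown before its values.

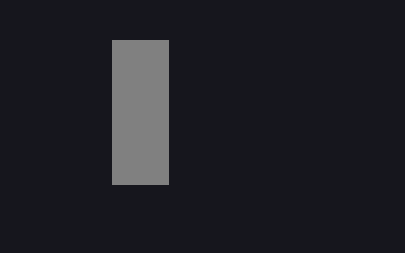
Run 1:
p = 112, q = 40, s = 168, t = 184, col = 'gray'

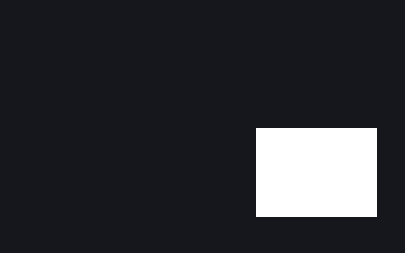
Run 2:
p = 256
q = 128
s = 376
t = 216
col = 'white'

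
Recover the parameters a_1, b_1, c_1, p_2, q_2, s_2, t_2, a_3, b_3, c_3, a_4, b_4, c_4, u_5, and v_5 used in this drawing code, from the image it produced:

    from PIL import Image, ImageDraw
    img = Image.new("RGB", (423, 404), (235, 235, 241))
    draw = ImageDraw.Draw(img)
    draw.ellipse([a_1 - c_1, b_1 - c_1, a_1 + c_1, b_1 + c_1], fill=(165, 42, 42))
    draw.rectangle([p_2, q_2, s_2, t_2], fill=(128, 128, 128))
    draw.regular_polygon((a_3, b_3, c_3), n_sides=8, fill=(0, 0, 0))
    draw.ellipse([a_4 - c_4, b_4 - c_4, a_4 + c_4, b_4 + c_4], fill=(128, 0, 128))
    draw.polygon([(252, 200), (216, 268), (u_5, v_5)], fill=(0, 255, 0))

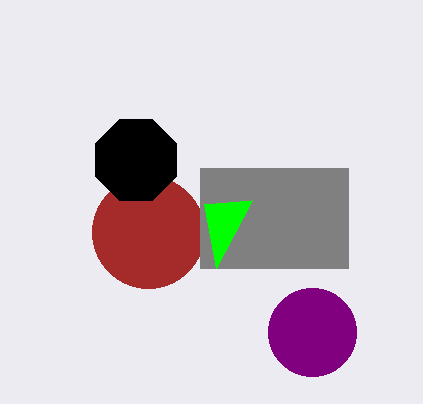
a_1 = 148; b_1 = 232; c_1 = 56; p_2 = 200; q_2 = 168; s_2 = 348; t_2 = 268; a_3 = 136; b_3 = 160; c_3 = 44; a_4 = 312; b_4 = 332; c_4 = 44; u_5 = 204; v_5 = 204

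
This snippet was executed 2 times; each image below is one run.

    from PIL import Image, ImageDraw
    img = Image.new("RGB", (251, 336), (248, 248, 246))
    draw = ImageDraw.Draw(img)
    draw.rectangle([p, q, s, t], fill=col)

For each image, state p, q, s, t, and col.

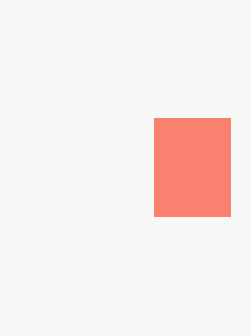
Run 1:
p = 154; q = 118; s = 230; t = 216; col = 'salmon'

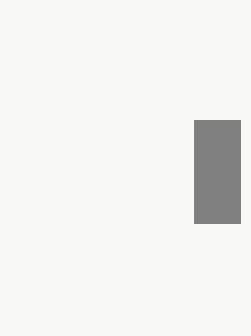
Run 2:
p = 194, q = 120, s = 240, t = 223, col = 'gray'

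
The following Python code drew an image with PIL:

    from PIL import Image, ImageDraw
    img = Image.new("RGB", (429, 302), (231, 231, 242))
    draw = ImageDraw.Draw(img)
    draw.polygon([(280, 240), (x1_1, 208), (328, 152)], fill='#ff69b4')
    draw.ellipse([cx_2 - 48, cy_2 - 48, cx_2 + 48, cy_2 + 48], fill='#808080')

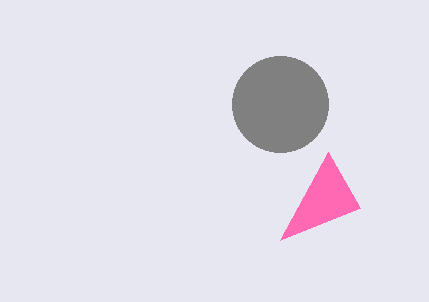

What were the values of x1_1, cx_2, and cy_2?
x1_1 = 360; cx_2 = 280; cy_2 = 104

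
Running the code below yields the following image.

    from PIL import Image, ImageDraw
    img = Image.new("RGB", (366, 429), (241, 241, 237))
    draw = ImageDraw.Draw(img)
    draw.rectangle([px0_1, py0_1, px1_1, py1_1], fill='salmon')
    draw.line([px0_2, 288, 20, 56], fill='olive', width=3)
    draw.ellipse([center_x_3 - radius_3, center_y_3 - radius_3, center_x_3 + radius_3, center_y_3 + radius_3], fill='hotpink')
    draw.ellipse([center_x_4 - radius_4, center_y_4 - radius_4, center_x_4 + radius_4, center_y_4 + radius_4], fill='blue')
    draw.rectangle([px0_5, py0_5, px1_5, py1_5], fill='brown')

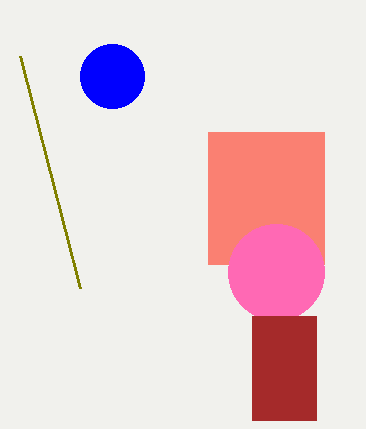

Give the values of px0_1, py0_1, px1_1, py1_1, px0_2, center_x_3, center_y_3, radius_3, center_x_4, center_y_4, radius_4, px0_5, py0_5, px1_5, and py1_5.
px0_1 = 208, py0_1 = 132, px1_1 = 324, py1_1 = 264, px0_2 = 80, center_x_3 = 276, center_y_3 = 272, radius_3 = 48, center_x_4 = 112, center_y_4 = 76, radius_4 = 32, px0_5 = 252, py0_5 = 316, px1_5 = 316, py1_5 = 420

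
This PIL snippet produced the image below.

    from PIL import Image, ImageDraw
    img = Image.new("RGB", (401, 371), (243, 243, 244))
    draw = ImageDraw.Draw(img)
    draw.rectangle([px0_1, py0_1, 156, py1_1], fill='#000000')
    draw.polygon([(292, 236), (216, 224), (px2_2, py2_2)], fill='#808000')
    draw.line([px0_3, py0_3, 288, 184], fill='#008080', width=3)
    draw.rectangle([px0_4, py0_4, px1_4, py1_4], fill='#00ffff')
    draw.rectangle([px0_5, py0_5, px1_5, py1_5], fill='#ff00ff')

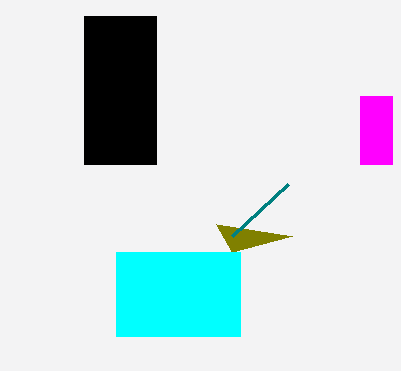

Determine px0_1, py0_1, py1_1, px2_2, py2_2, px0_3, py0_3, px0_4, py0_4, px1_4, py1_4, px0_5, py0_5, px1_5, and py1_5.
px0_1 = 84, py0_1 = 16, py1_1 = 164, px2_2 = 232, py2_2 = 252, px0_3 = 232, py0_3 = 236, px0_4 = 116, py0_4 = 252, px1_4 = 240, py1_4 = 336, px0_5 = 360, py0_5 = 96, px1_5 = 392, py1_5 = 164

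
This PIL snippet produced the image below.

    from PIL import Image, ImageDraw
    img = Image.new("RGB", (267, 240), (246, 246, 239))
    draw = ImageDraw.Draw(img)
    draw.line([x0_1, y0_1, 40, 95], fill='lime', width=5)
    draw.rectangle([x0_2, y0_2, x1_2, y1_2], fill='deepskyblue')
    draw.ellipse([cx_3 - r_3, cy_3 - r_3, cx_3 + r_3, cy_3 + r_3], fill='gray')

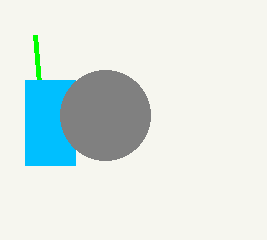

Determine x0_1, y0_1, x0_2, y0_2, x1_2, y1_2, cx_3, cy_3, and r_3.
x0_1 = 35
y0_1 = 35
x0_2 = 25
y0_2 = 80
x1_2 = 75
y1_2 = 165
cx_3 = 105
cy_3 = 115
r_3 = 45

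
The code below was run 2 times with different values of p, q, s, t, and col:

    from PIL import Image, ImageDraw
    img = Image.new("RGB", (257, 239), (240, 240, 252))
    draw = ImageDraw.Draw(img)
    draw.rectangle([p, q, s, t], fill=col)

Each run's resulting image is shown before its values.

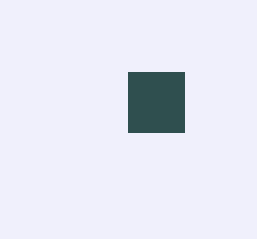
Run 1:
p = 128, q = 72, s = 184, t = 132, col = 'darkslategray'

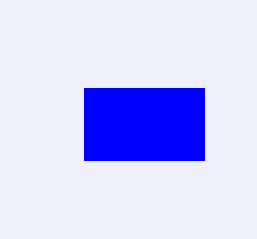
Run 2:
p = 84, q = 88, s = 204, t = 160, col = 'blue'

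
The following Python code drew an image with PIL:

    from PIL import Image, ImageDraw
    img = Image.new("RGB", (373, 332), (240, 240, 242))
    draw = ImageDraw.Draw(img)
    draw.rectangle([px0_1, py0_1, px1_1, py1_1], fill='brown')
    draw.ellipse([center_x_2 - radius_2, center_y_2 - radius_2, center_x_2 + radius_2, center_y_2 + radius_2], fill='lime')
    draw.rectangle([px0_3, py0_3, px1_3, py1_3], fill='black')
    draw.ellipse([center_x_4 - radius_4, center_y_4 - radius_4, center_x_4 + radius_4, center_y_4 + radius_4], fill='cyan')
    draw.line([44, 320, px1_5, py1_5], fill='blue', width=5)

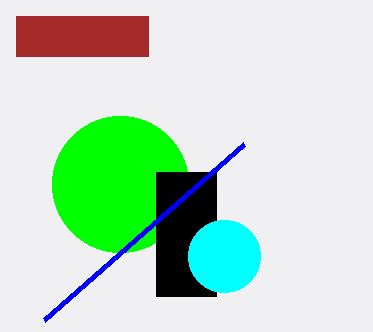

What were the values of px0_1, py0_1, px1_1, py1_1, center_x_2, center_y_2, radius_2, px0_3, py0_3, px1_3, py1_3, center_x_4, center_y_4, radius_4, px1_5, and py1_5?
px0_1 = 16
py0_1 = 16
px1_1 = 148
py1_1 = 56
center_x_2 = 120
center_y_2 = 184
radius_2 = 68
px0_3 = 156
py0_3 = 172
px1_3 = 216
py1_3 = 296
center_x_4 = 224
center_y_4 = 256
radius_4 = 36
px1_5 = 244
py1_5 = 144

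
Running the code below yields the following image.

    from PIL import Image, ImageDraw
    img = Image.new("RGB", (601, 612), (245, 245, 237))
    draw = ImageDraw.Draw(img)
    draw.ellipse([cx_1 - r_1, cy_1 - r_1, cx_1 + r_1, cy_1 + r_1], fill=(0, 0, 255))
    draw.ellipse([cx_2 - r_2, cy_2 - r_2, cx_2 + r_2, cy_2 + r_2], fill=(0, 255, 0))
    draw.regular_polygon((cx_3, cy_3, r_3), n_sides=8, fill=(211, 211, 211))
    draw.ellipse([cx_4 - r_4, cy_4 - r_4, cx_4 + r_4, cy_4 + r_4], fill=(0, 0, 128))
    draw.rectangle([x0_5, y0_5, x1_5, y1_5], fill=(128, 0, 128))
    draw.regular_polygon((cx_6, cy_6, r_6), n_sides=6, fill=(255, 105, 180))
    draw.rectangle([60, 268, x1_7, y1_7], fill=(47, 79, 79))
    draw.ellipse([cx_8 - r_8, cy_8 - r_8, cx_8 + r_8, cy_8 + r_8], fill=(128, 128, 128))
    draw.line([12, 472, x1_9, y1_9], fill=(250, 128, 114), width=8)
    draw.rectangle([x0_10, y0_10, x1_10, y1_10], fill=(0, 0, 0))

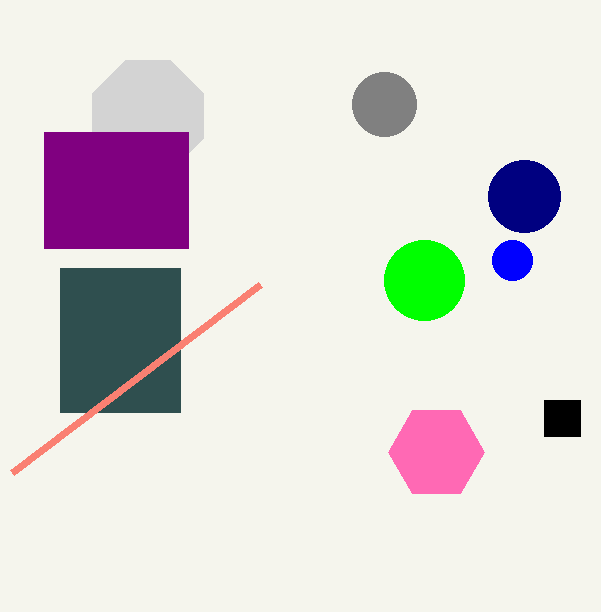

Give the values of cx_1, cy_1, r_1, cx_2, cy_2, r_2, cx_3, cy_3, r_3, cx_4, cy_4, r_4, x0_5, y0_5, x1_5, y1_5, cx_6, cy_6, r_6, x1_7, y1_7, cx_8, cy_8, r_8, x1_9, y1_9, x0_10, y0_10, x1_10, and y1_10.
cx_1 = 512
cy_1 = 260
r_1 = 20
cx_2 = 424
cy_2 = 280
r_2 = 40
cx_3 = 148
cy_3 = 116
r_3 = 60
cx_4 = 524
cy_4 = 196
r_4 = 36
x0_5 = 44
y0_5 = 132
x1_5 = 188
y1_5 = 248
cx_6 = 436
cy_6 = 452
r_6 = 48
x1_7 = 180
y1_7 = 412
cx_8 = 384
cy_8 = 104
r_8 = 32
x1_9 = 260
y1_9 = 284
x0_10 = 544
y0_10 = 400
x1_10 = 580
y1_10 = 436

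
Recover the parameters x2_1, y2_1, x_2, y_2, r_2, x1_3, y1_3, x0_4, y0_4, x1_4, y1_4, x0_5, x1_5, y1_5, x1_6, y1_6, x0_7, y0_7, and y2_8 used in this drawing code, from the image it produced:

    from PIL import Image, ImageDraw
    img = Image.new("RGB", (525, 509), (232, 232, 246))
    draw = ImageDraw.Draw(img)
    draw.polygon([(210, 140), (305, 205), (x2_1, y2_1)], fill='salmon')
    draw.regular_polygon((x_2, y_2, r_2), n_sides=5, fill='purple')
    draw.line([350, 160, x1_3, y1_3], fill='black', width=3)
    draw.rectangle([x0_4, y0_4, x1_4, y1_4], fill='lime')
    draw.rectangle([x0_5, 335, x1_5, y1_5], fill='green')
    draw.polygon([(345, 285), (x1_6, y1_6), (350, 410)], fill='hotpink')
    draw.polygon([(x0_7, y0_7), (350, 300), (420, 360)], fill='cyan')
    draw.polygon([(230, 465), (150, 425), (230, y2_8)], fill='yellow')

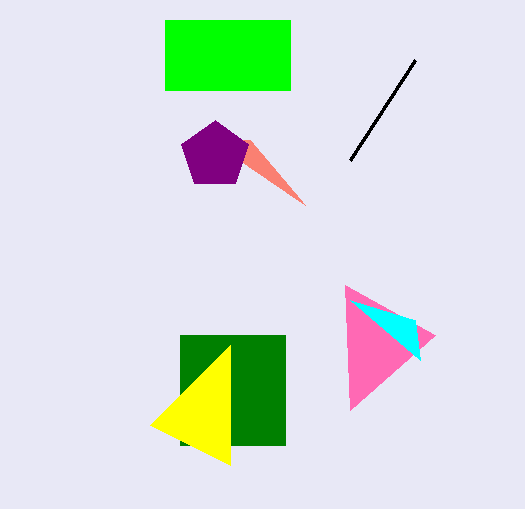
x2_1 = 250, y2_1 = 140, x_2 = 215, y_2 = 155, r_2 = 35, x1_3 = 415, y1_3 = 60, x0_4 = 165, y0_4 = 20, x1_4 = 290, y1_4 = 90, x0_5 = 180, x1_5 = 285, y1_5 = 445, x1_6 = 435, y1_6 = 335, x0_7 = 415, y0_7 = 320, y2_8 = 345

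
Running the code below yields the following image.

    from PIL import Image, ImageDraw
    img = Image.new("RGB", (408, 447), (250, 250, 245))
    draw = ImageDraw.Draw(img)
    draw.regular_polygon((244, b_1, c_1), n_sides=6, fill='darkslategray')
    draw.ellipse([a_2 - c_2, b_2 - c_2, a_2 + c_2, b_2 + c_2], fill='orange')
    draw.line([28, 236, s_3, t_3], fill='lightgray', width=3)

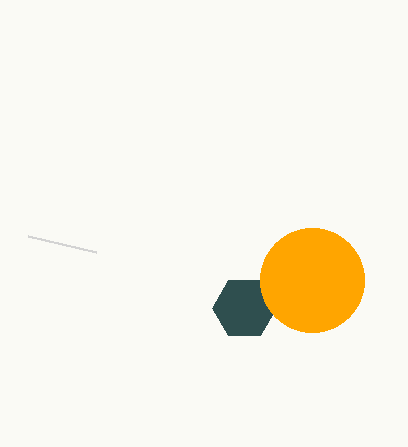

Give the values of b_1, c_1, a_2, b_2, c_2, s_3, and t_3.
b_1 = 308; c_1 = 32; a_2 = 312; b_2 = 280; c_2 = 52; s_3 = 96; t_3 = 252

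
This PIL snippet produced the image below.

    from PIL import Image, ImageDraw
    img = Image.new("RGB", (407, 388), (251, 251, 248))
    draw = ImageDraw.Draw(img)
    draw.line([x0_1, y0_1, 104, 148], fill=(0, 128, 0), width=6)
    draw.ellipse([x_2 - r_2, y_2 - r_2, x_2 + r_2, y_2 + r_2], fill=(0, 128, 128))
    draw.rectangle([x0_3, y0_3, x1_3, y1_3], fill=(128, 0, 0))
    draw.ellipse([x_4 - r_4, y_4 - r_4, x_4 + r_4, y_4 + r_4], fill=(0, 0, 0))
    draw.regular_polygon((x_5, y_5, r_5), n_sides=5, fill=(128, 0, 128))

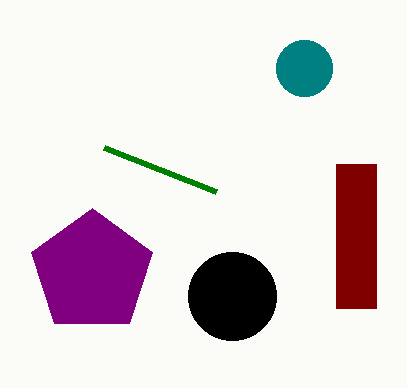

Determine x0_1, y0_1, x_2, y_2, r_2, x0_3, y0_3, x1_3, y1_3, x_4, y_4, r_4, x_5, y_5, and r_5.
x0_1 = 216; y0_1 = 192; x_2 = 304; y_2 = 68; r_2 = 28; x0_3 = 336; y0_3 = 164; x1_3 = 376; y1_3 = 308; x_4 = 232; y_4 = 296; r_4 = 44; x_5 = 92; y_5 = 272; r_5 = 64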